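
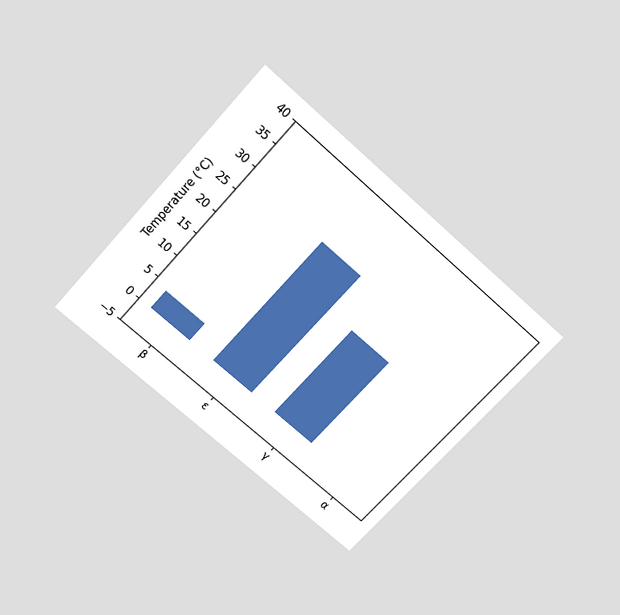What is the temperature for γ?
The chart is tilted about 42° clockwise and viewed slightly from above. Reading along the chart's y-axis, the γ bar reaches 20°C.

20°C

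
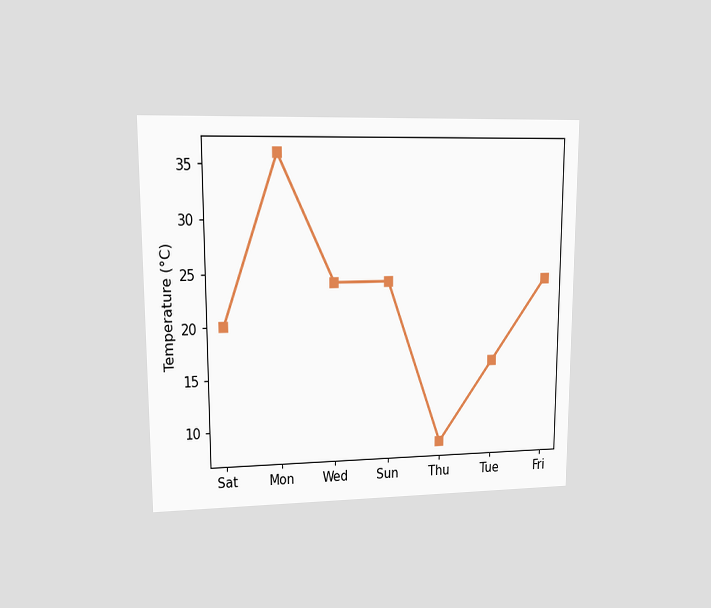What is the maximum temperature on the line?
The chart is viewed at a slight angle. The highest point is at Mon, and reading across to the y-axis gives 36°C.

36°C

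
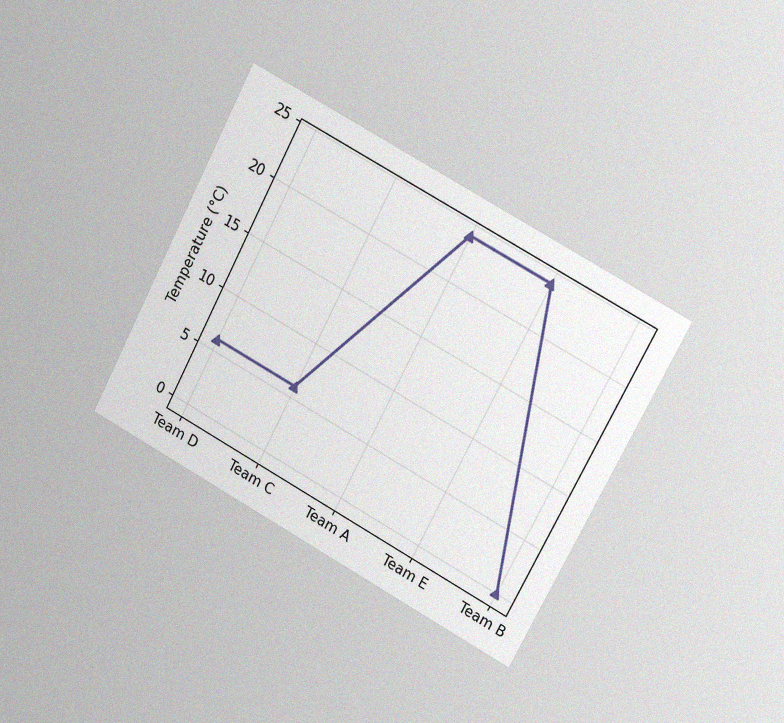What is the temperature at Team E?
24°C

The chart is tilted about 28° clockwise and viewed slightly from the right, with some photo noise. At Team E, the line is at 24°C.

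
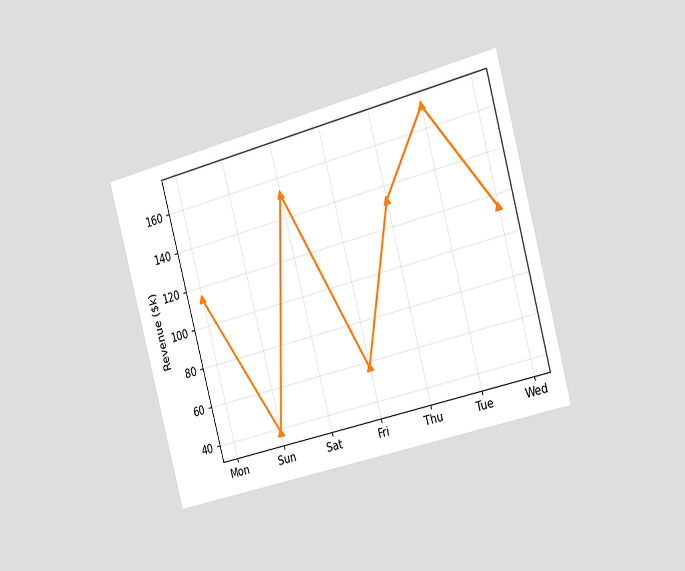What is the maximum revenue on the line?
The chart is tilted about 15° counter-clockwise and viewed slightly from the right. The highest point is at Tue, and reading across to the y-axis gives $171k.

$171k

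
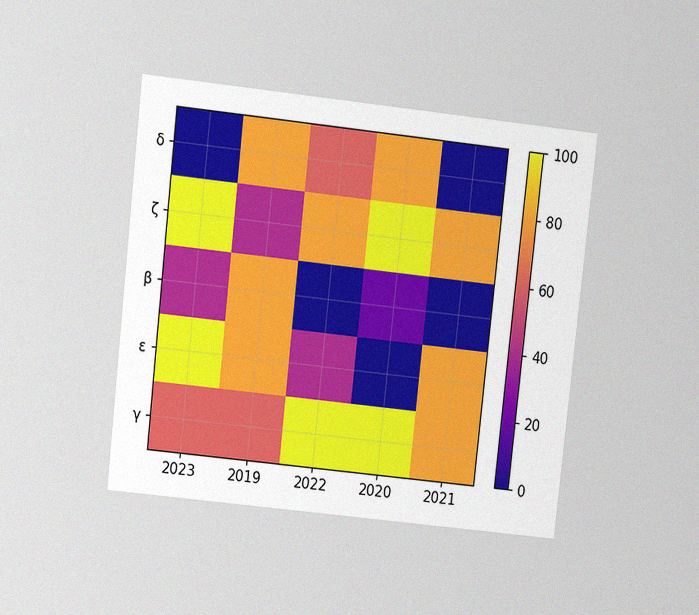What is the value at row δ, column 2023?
0

The chart is tilted about 6° clockwise and viewed at a slight angle, with some photo noise. Matching cell (δ, 2023) against the colorbar gives 0.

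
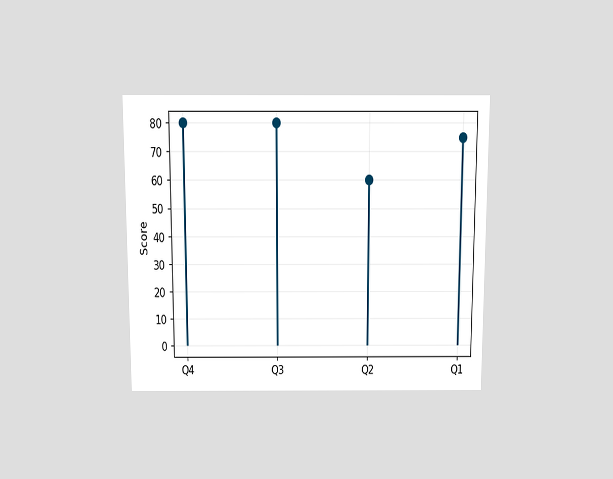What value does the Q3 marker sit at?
80

The chart is viewed slightly from above. The Q3 marker sits at 80.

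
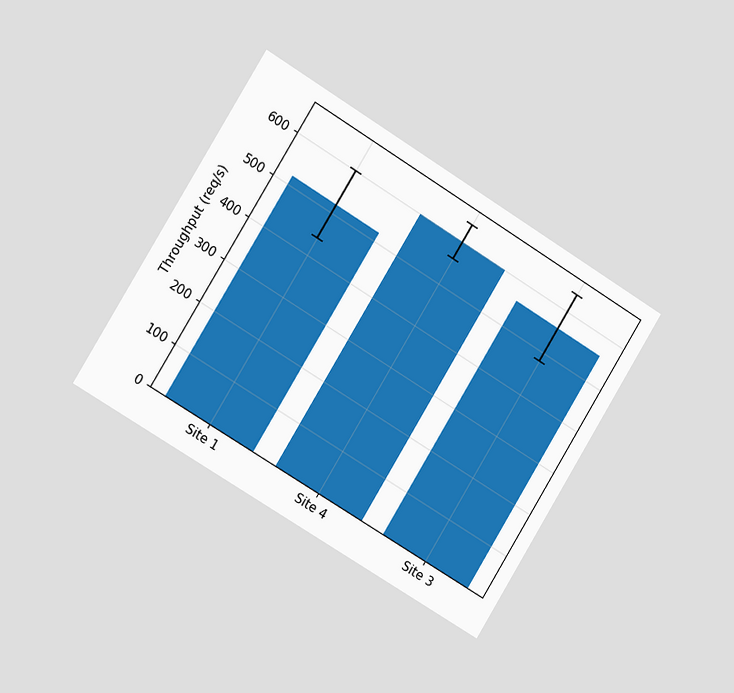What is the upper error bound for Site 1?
600req/s

The chart is tilted about 32° clockwise and viewed slightly from the left. The Site 1 bar's upper whisker reaches 600req/s.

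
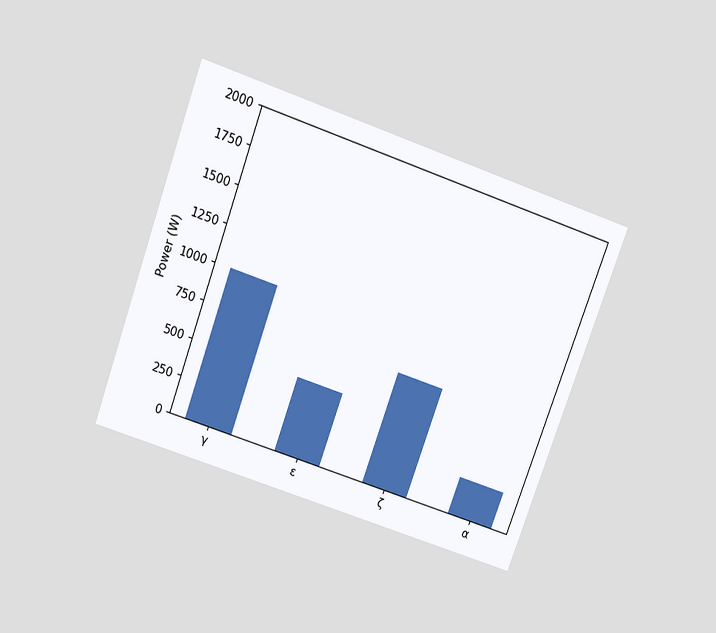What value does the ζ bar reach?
The chart is tilted about 20° clockwise and viewed slightly from above. Reading along the chart's y-axis, the ζ bar reaches 750W.

750W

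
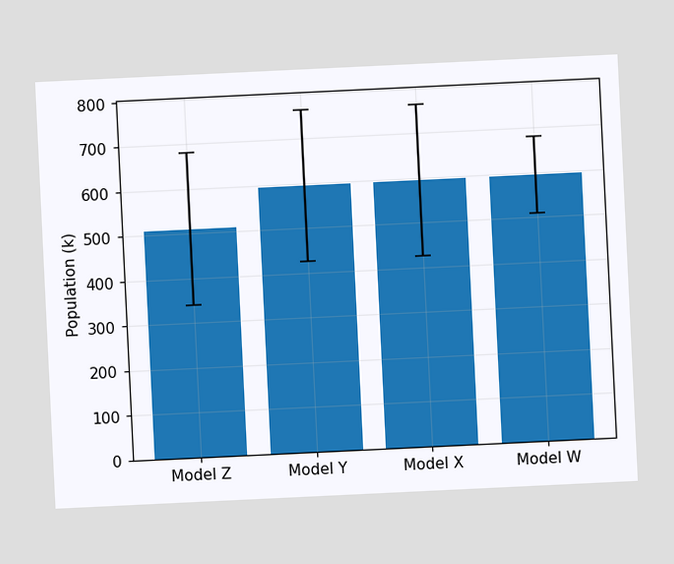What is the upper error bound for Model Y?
765k

The chart is tilted about 3° counter-clockwise. The Model Y bar's upper whisker reaches 765k.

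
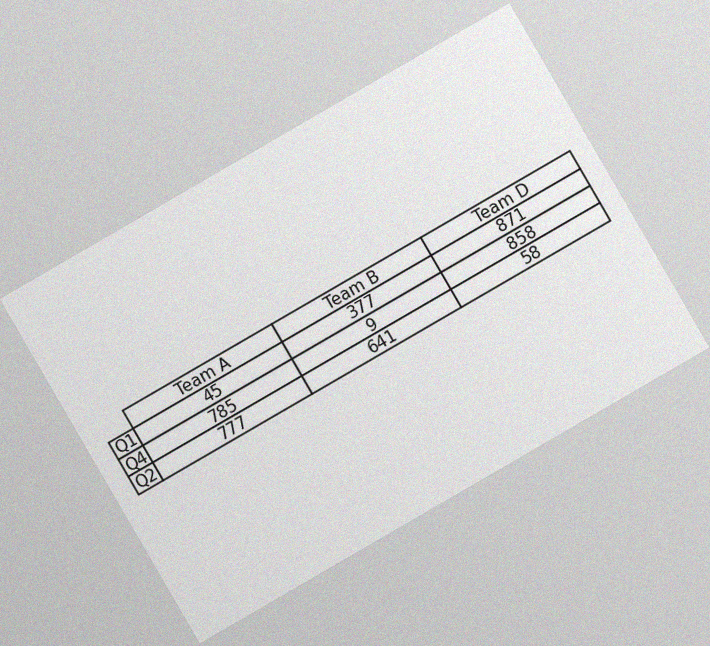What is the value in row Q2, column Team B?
The chart is tilted about 30° counter-clockwise, with some photo noise. The (Q2, Team B) cell reads 641.

641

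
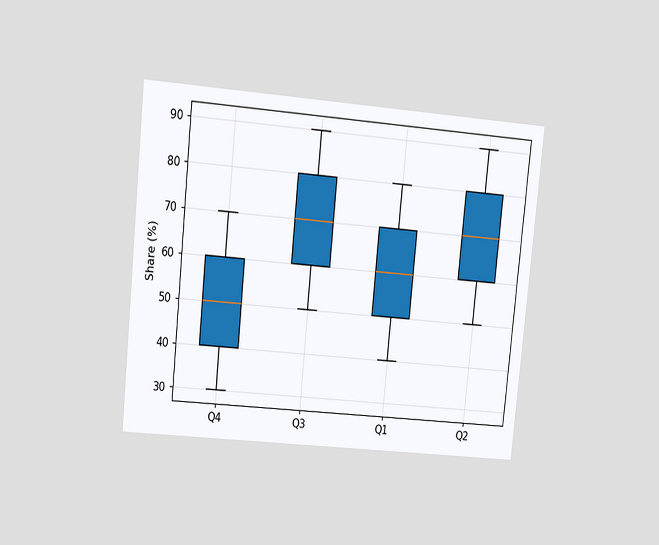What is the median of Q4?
The chart is tilted about 6° clockwise and viewed at a slight angle. The median line in the Q4 box sits at 50%.

50%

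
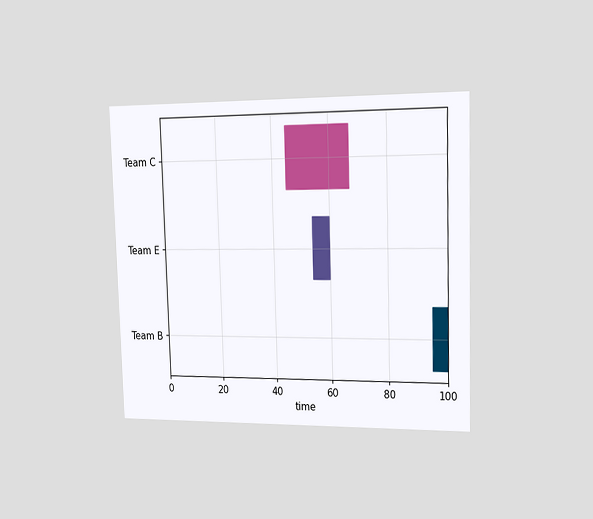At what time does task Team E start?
54

The chart is viewed slightly from the right. The Team E bar begins at t=54.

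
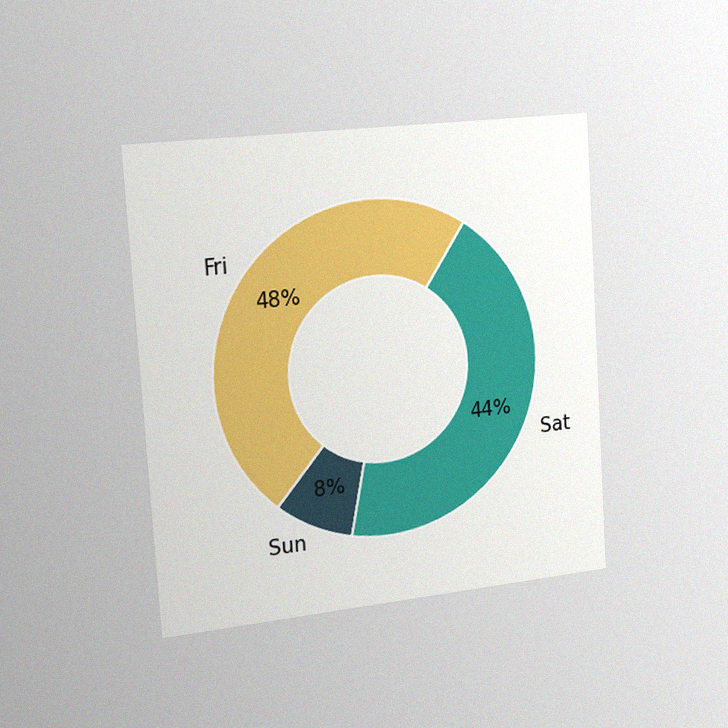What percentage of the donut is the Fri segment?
The chart is tilted about 4° counter-clockwise and viewed slightly from the left, with some photo noise. The Fri segment takes up 48% of the ring.

48%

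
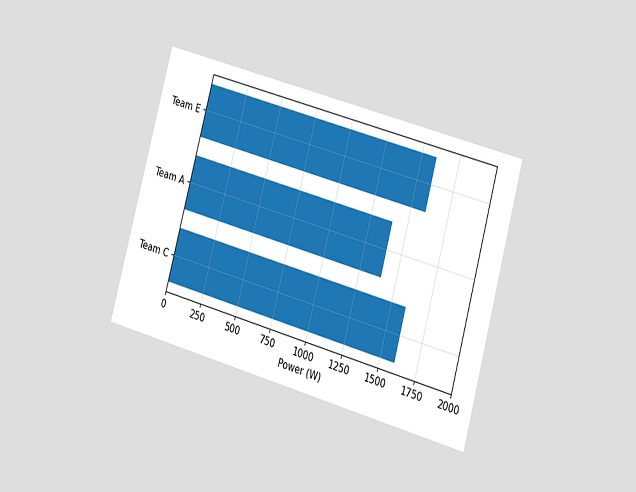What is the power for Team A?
The chart is tilted about 15° clockwise and viewed slightly from the right. Reading along the chart's x-axis, the Team A bar reaches 1400W.

1400W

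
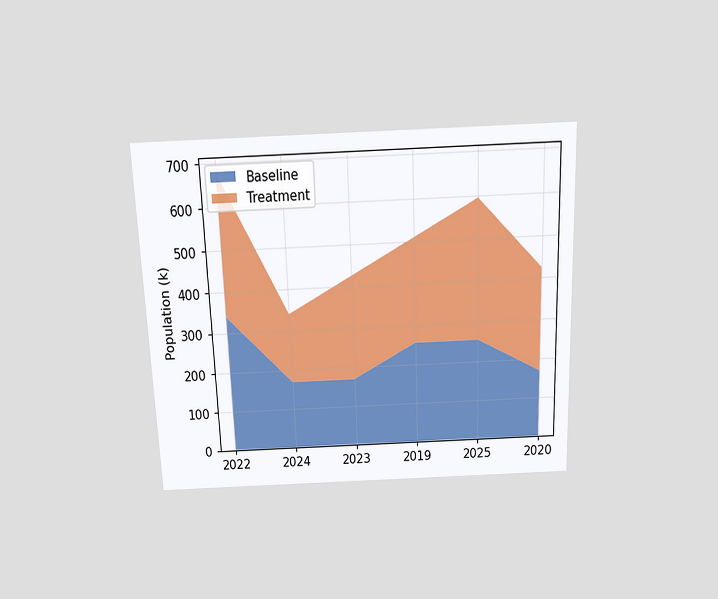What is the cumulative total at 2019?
The chart is tilted about 2° counter-clockwise and viewed slightly from above. The stacked total at 2019 reaches 510k.

510k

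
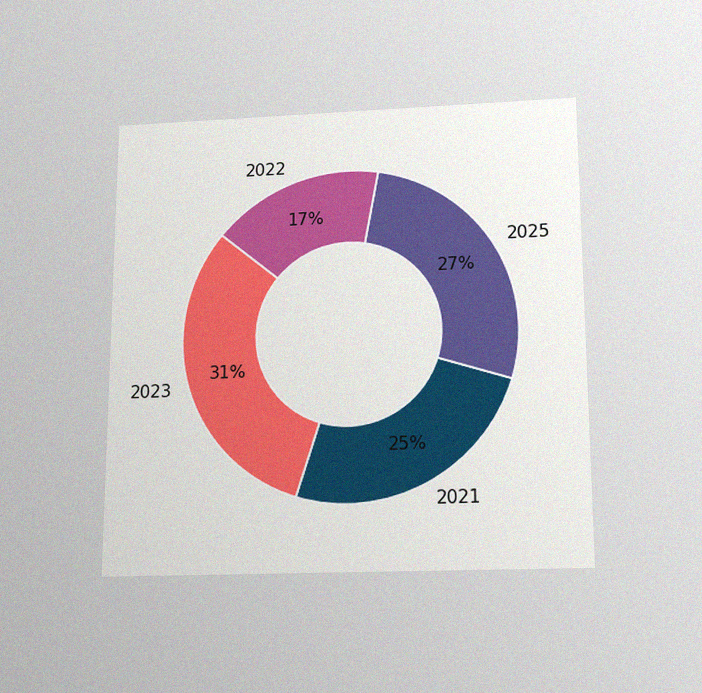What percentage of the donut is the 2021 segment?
The chart is viewed slightly from below, with some photo noise. The 2021 segment takes up 25% of the ring.

25%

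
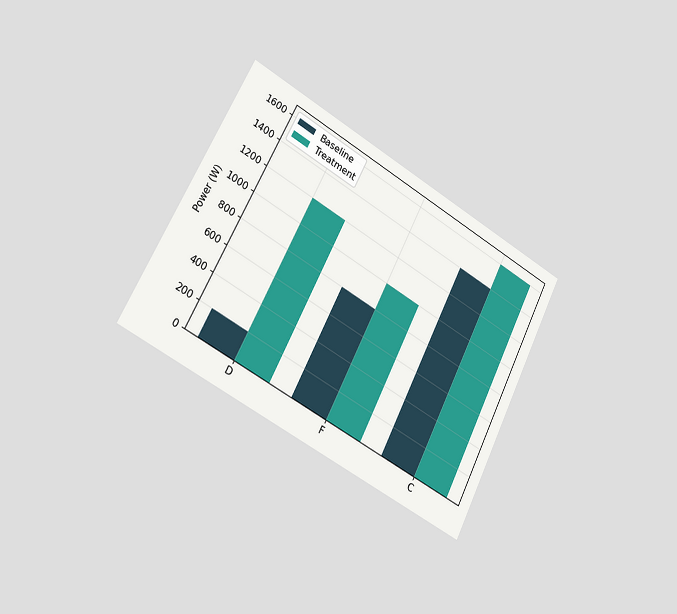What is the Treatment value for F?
1000W

The chart is tilted about 27° clockwise and viewed slightly from the left. The Treatment bar at F reaches 1000W on the y-axis.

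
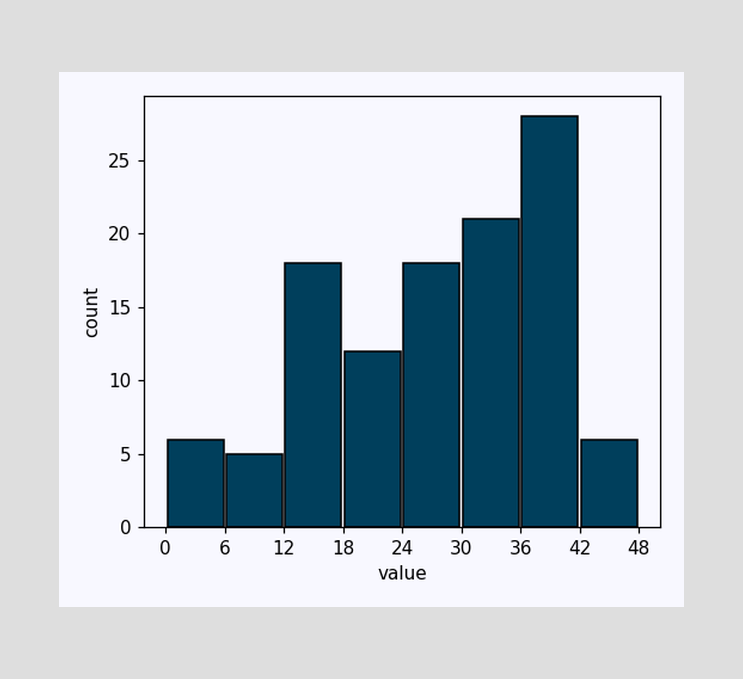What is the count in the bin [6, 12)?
5

The [6, 12) bin has height 5.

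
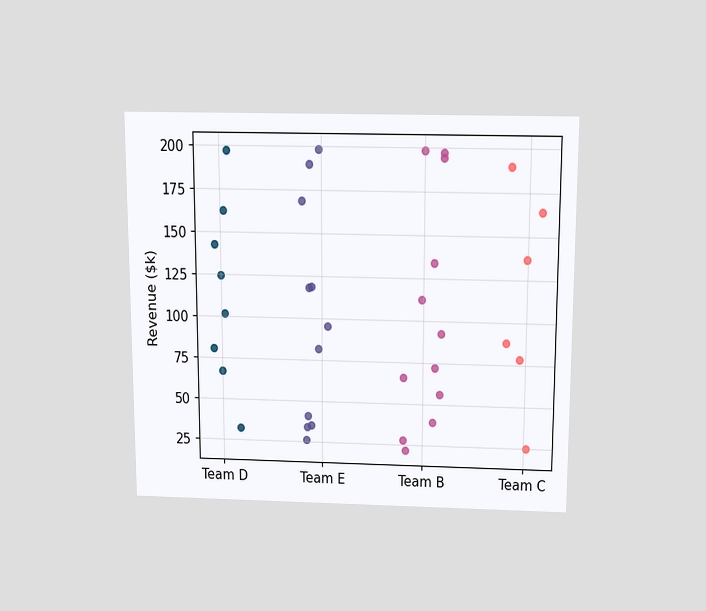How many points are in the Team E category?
The chart is viewed slightly from above. Counting the markers in the Team E column gives 11.

11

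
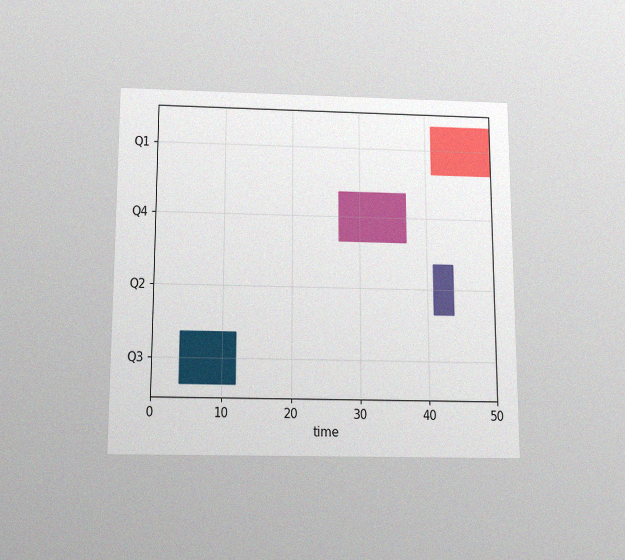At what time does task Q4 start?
The chart is viewed slightly from below, with some photo noise. The Q4 bar begins at t=27.

27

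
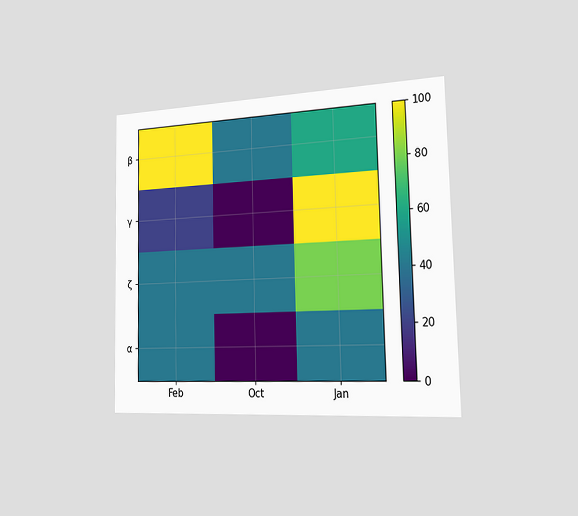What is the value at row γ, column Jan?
100

The chart is viewed slightly from the right. Matching cell (γ, Jan) against the colorbar gives 100.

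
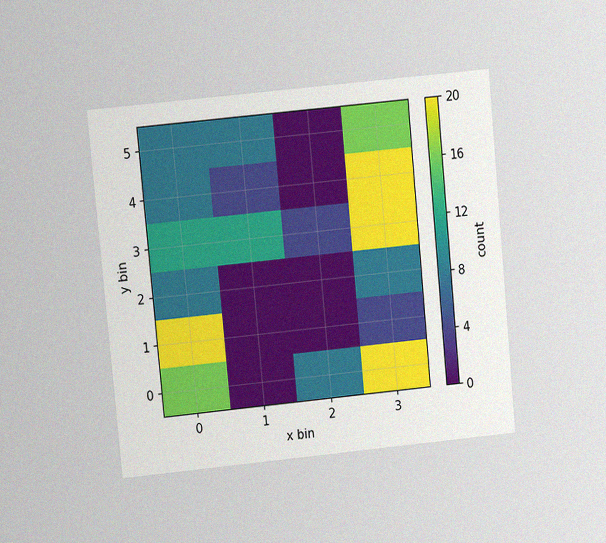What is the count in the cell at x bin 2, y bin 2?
0

The chart is tilted about 5° counter-clockwise and viewed at a slight angle, with some photo noise. Matching the cell (2, 2) against the colorbar gives 0.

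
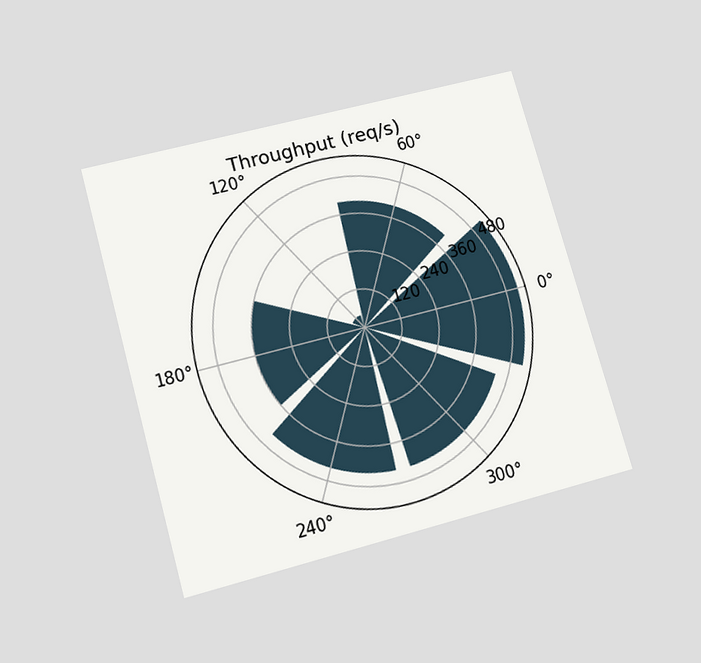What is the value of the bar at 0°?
The chart is tilted about 16° counter-clockwise and viewed slightly from below. The bar at 0° reaches 520req/s on the radial axis.

520req/s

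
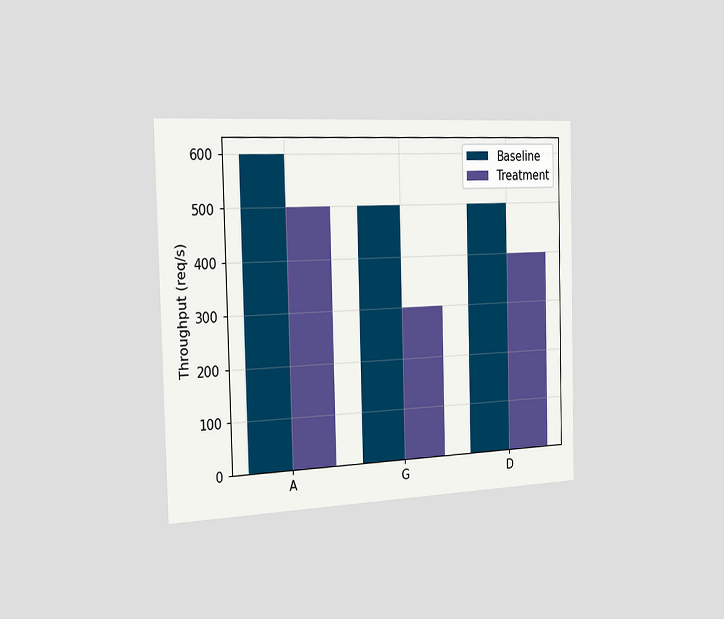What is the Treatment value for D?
The chart is viewed slightly from the left. The Treatment bar at D reaches 400req/s on the y-axis.

400req/s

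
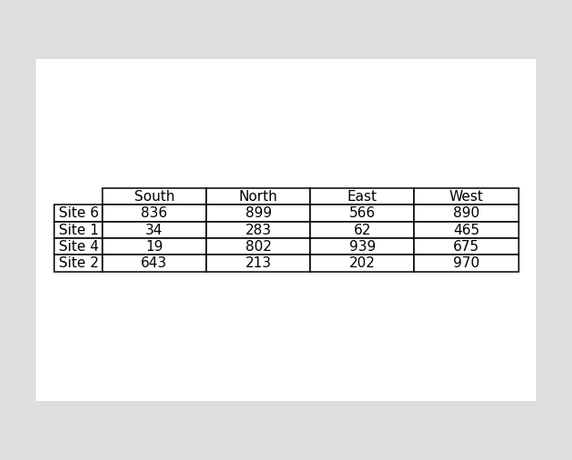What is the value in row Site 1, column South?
The (Site 1, South) cell reads 34.

34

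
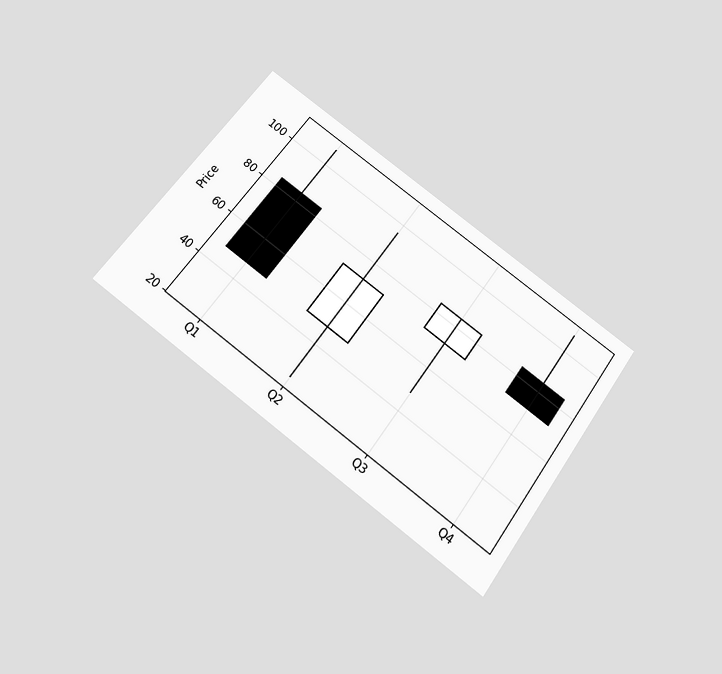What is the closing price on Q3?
84

The chart is tilted about 36° clockwise and viewed slightly from below. The Q3 candle closes at 84.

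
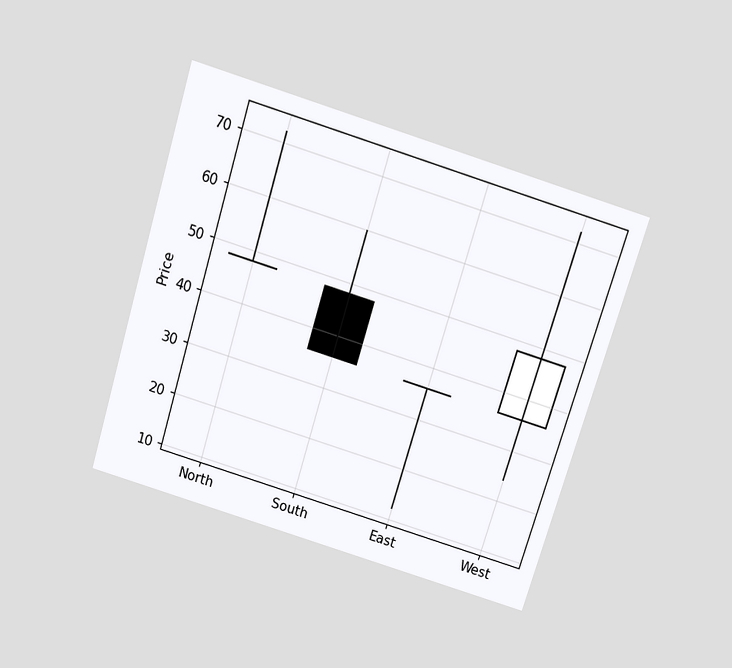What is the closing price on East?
The chart is tilted about 17° clockwise and viewed slightly from above. The East candle closes at 36.

36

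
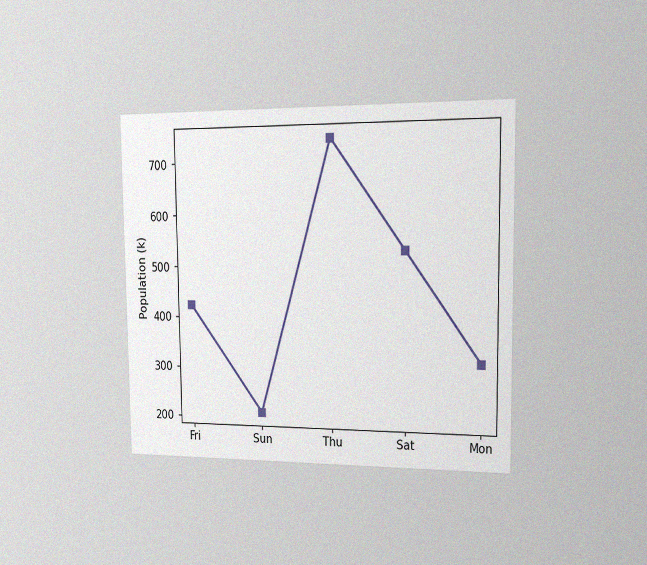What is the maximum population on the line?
The chart is viewed slightly from the right, with some photo noise. The highest point is at Thu, and reading across to the y-axis gives 742k.

742k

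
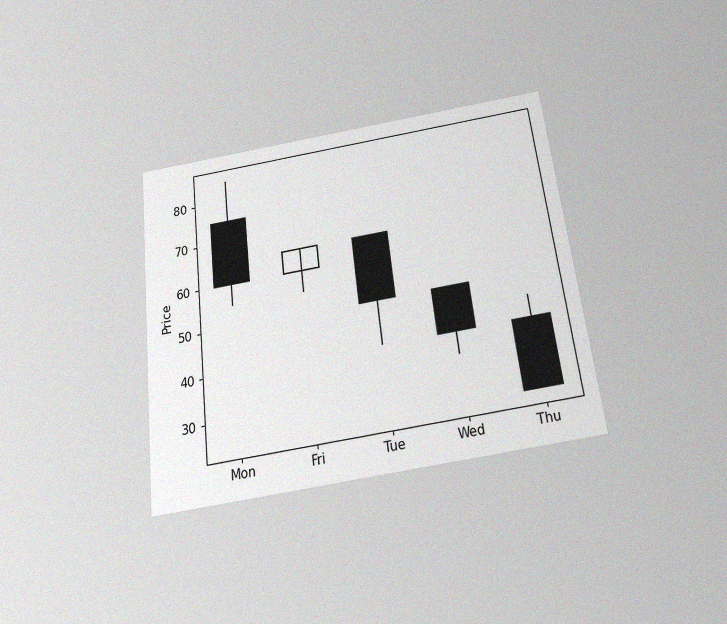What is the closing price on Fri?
65

The chart is tilted about 7° counter-clockwise and viewed slightly from below, with some photo noise. The Fri candle closes at 65.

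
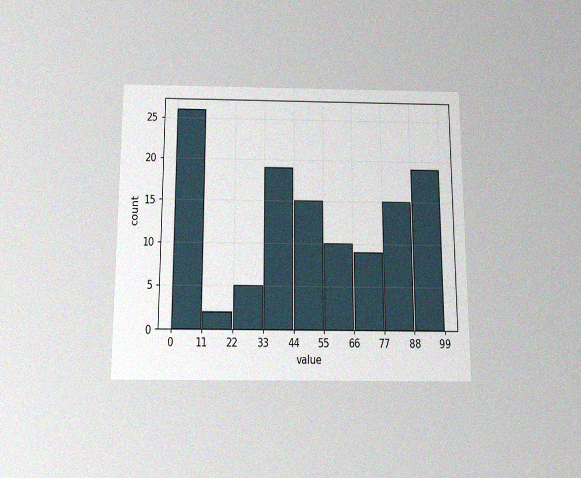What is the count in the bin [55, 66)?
10

The chart is viewed slightly from below, with some photo noise. The [55, 66) bin has height 10.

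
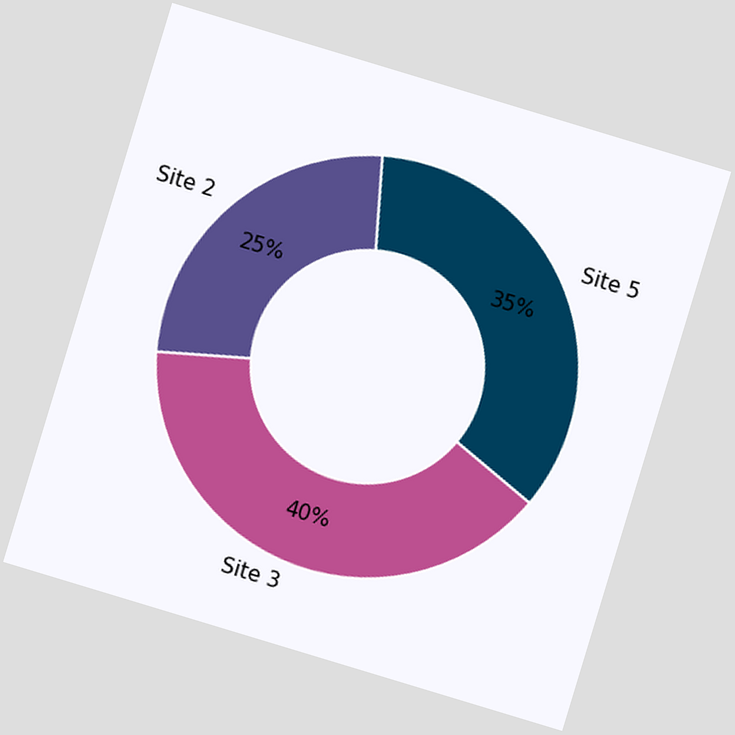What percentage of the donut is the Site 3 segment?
The chart is tilted about 17° clockwise. The Site 3 segment takes up 40% of the ring.

40%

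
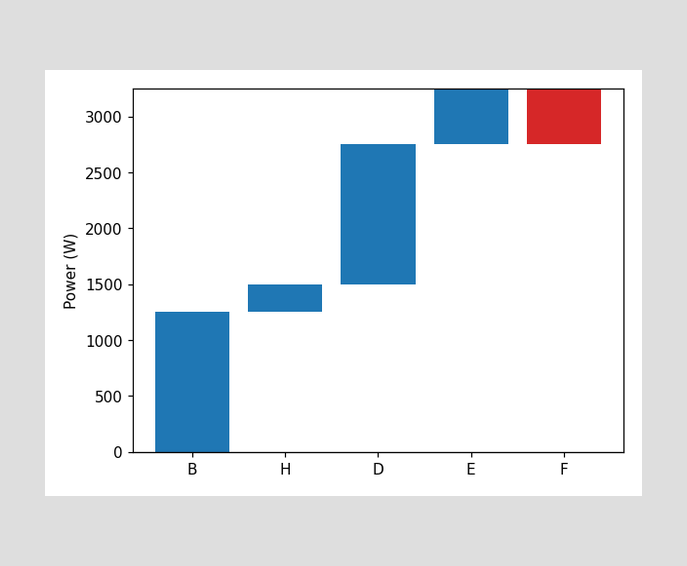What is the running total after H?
1500W

After H the running total reaches 1500W.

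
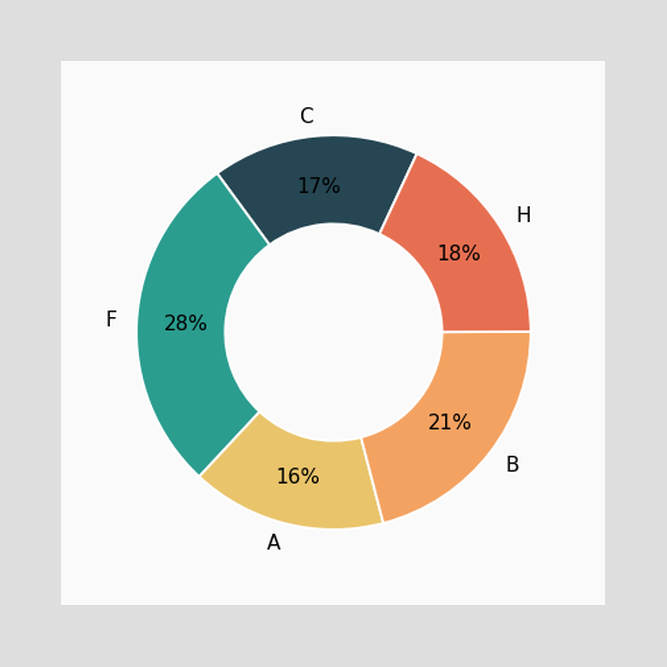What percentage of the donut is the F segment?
28%

The F segment takes up 28% of the ring.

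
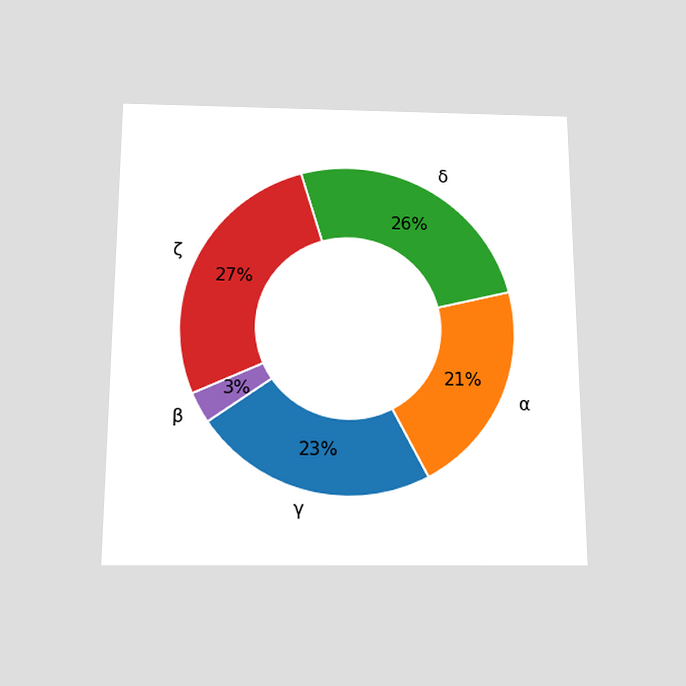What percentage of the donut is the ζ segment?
27%

The chart is viewed slightly from below. The ζ segment takes up 27% of the ring.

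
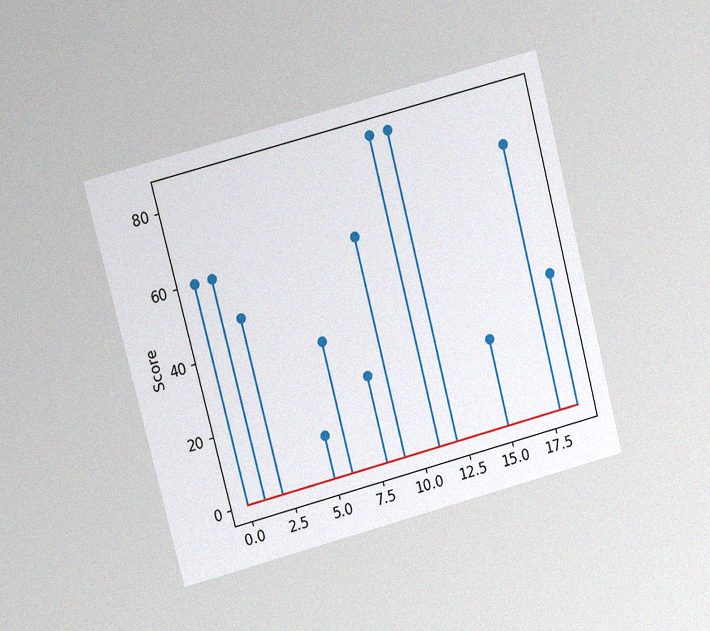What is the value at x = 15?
24

The chart is tilted about 15° counter-clockwise and viewed at a slight angle, with some photo noise. The stem at x=15 reaches 24.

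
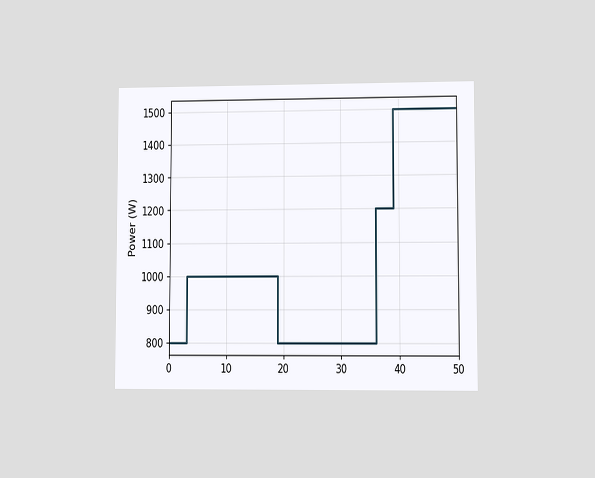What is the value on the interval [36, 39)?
1200W

The chart is viewed at a slight angle. On [36, 39) the step sits at 1200W.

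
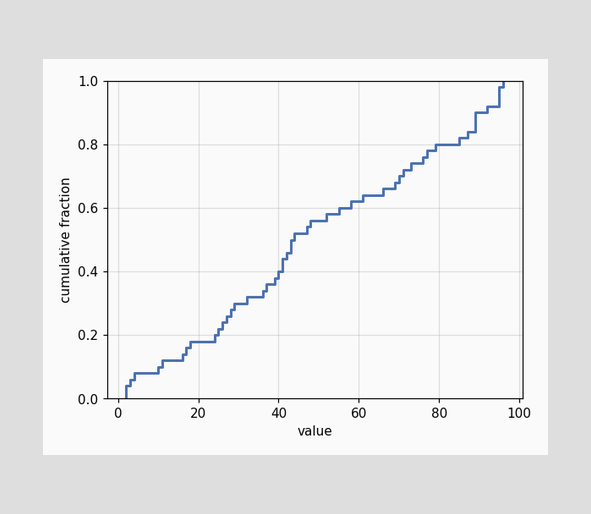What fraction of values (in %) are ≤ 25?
22%

At x=25 the ECDF step is at 22%.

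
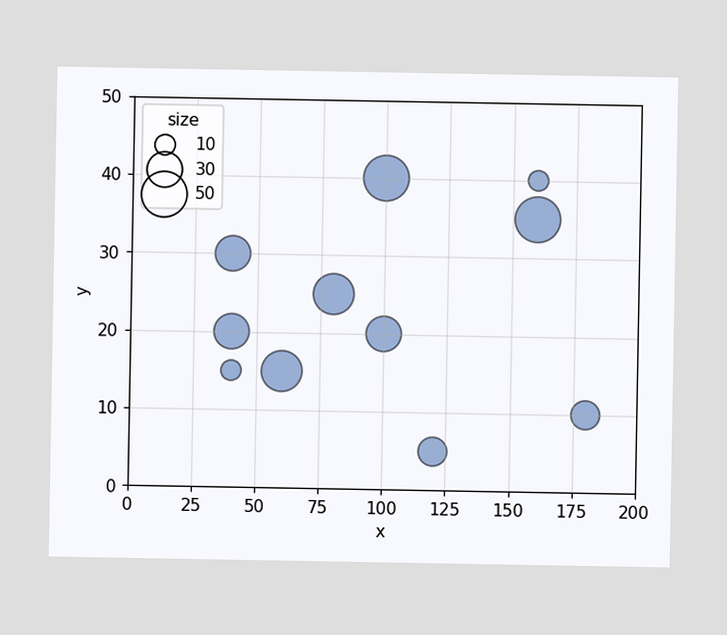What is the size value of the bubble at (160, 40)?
Matching the bubble at (160, 40) against the size legend gives 10.

10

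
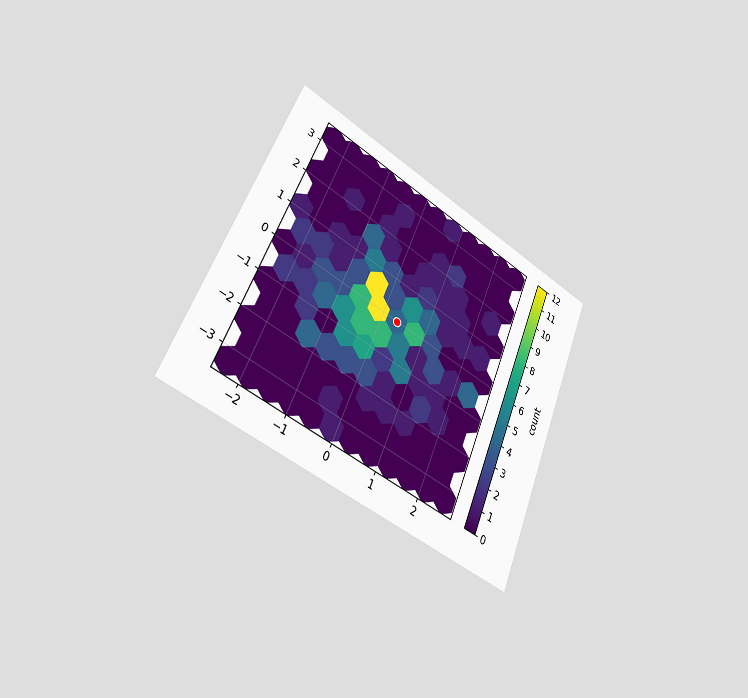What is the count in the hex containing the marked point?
4

The chart is tilted about 23° clockwise and viewed slightly from the left. The marked hex reads 4 on the colorbar.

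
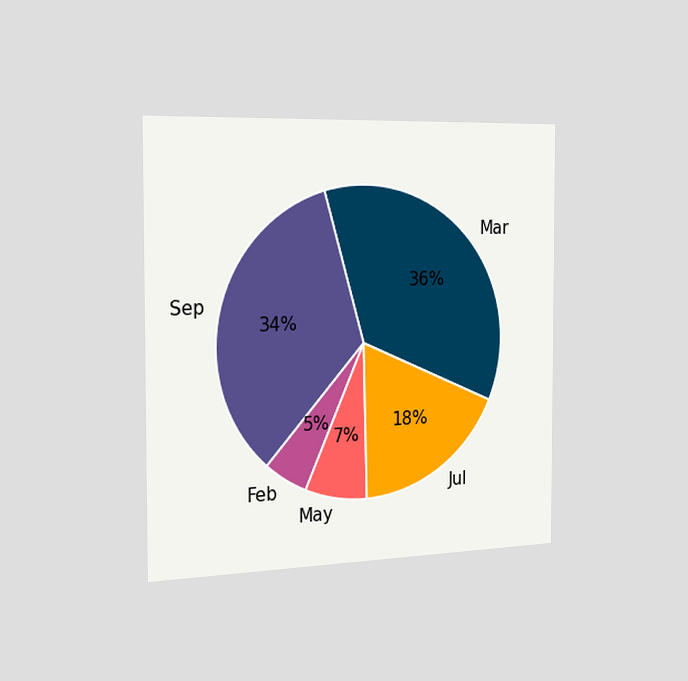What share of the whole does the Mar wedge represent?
36%

The chart is viewed slightly from the left. The Mar slice takes up 36% of the pie.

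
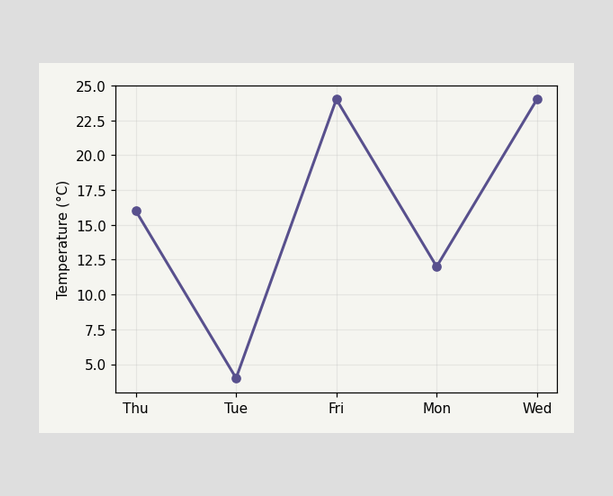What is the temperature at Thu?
16°C

At Thu, the line is at 16°C.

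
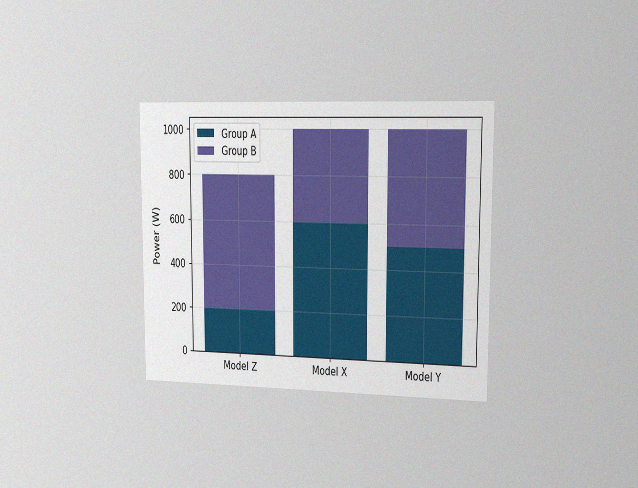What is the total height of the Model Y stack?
The chart is viewed slightly from the right, with some photo noise. The Model Y stack's top reaches 1000W on the y-axis.

1000W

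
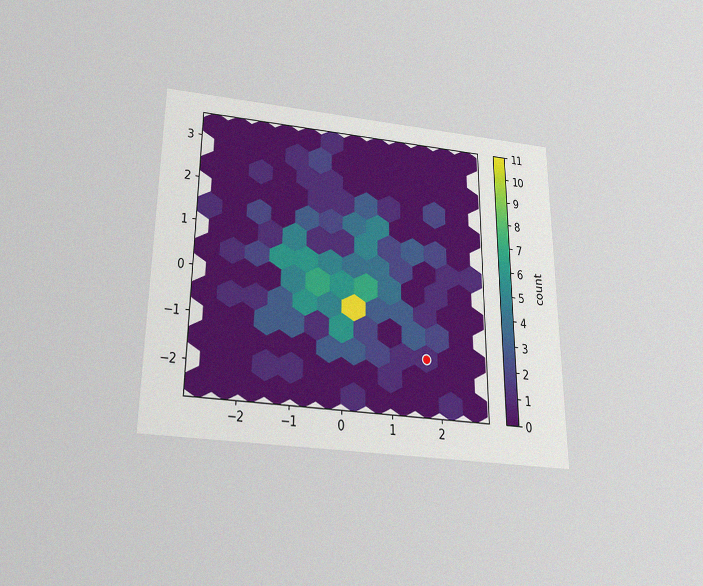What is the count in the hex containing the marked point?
1

The chart is viewed slightly from below, with some photo noise. The marked hex reads 1 on the colorbar.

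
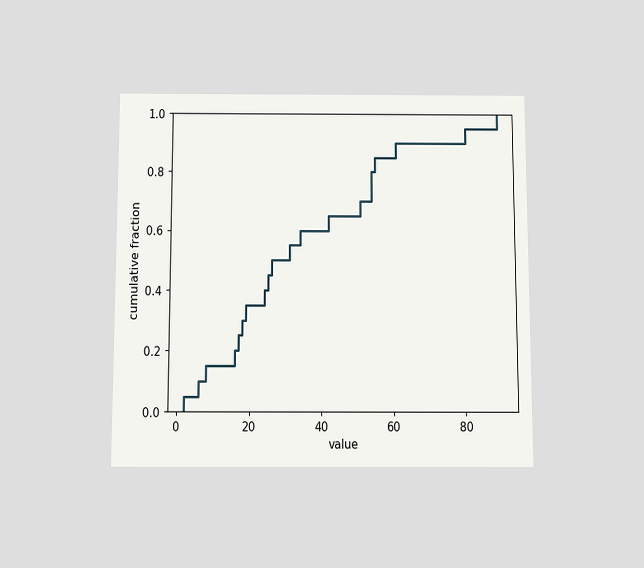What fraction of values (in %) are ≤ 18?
The chart is viewed slightly from below. At x=18 the ECDF step is at 30%.

30%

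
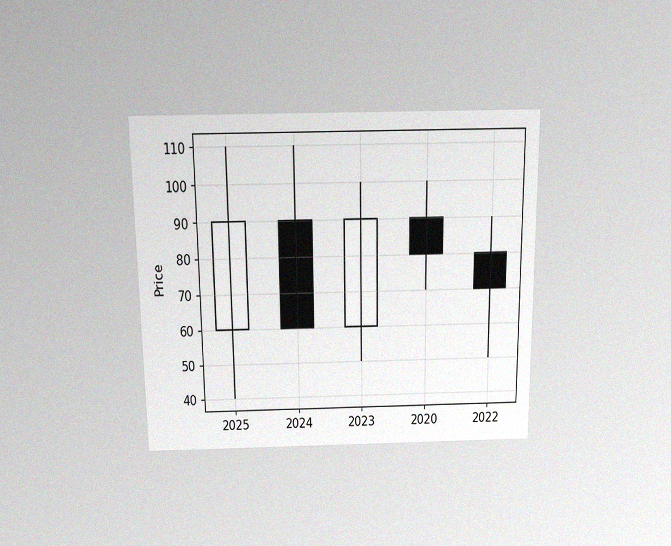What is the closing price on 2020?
80

The chart is viewed slightly from above, with some photo noise. The 2020 candle closes at 80.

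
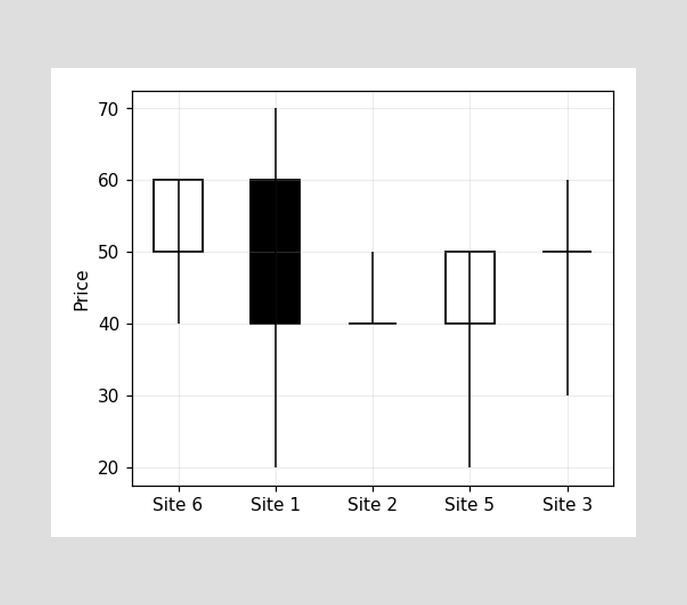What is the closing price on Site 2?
The Site 2 candle closes at 40.

40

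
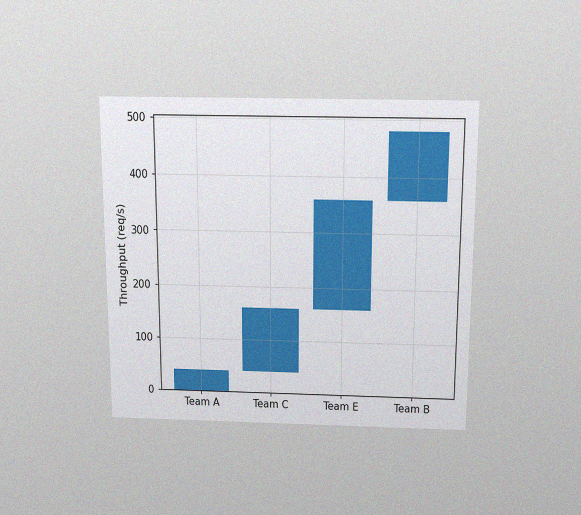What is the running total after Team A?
The chart is viewed slightly from above, with some photo noise. After Team A the running total reaches 40req/s.

40req/s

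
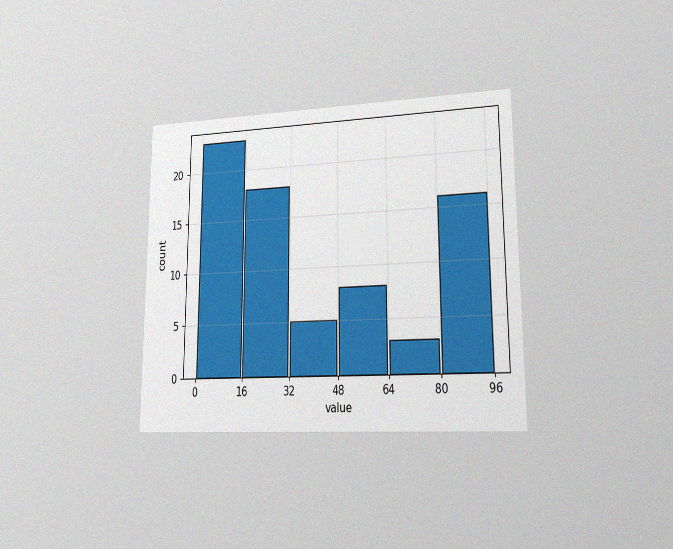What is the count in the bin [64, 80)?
3

The chart is viewed at a slight angle, with some photo noise. The [64, 80) bin has height 3.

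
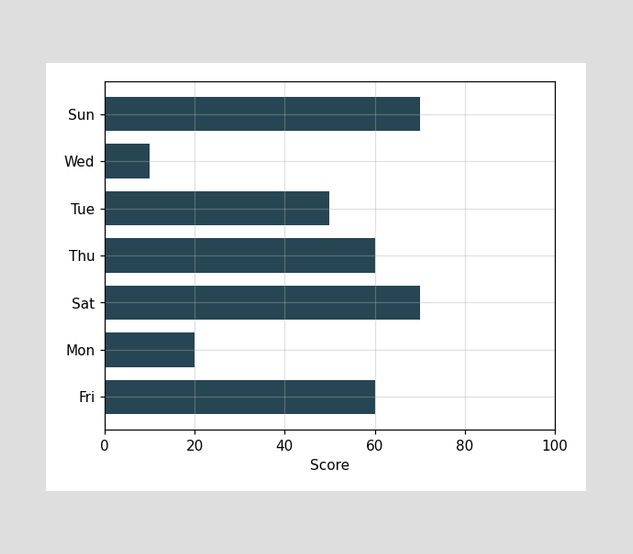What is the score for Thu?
Reading along the chart's x-axis, the Thu bar reaches 60.

60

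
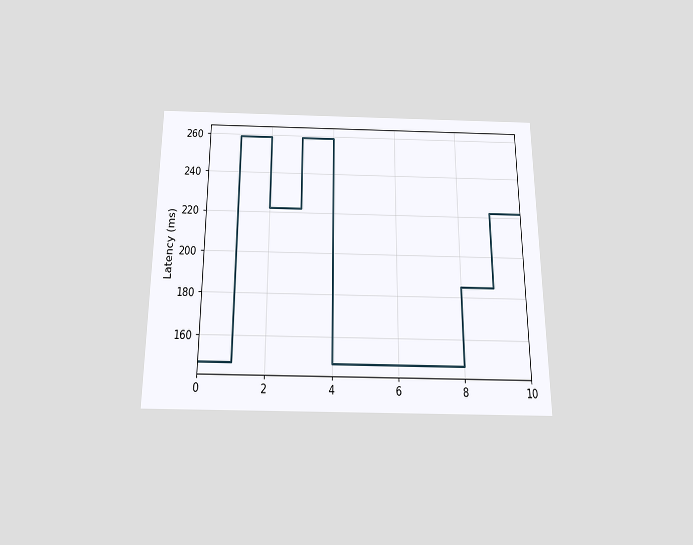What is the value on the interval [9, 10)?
222ms

The chart is viewed slightly from below. On [9, 10) the step sits at 222ms.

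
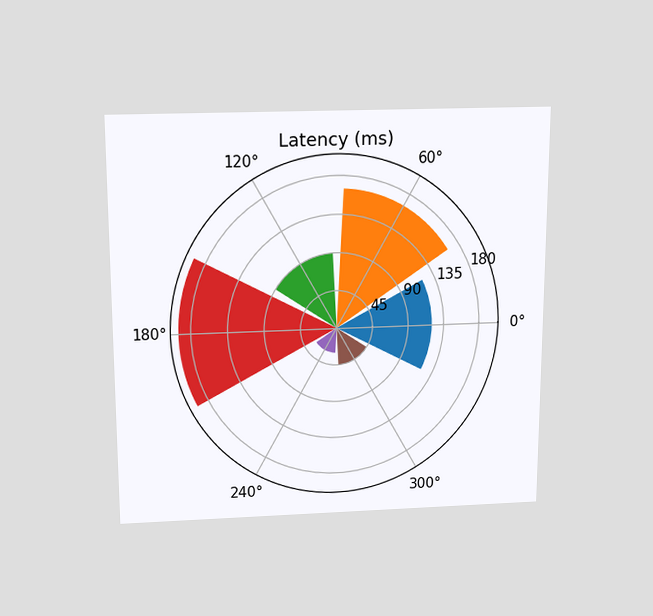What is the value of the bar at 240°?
The chart is viewed slightly from above. The bar at 240° reaches 30ms on the radial axis.

30ms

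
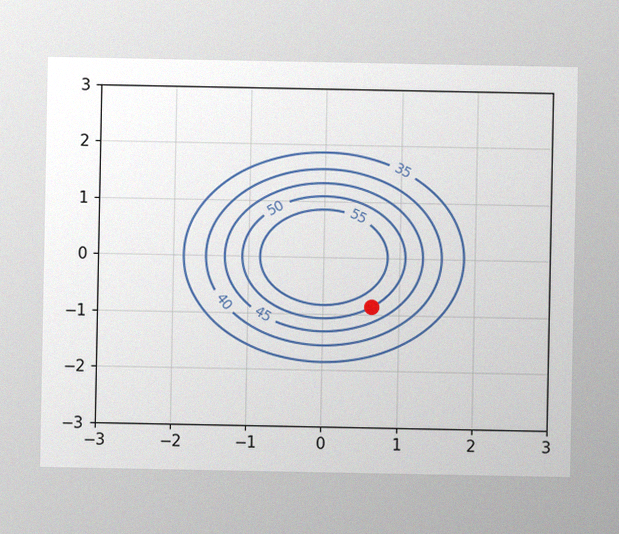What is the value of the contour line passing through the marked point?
50

The image has some photo noise and uneven lighting. The marked point sits on the contour labelled 50.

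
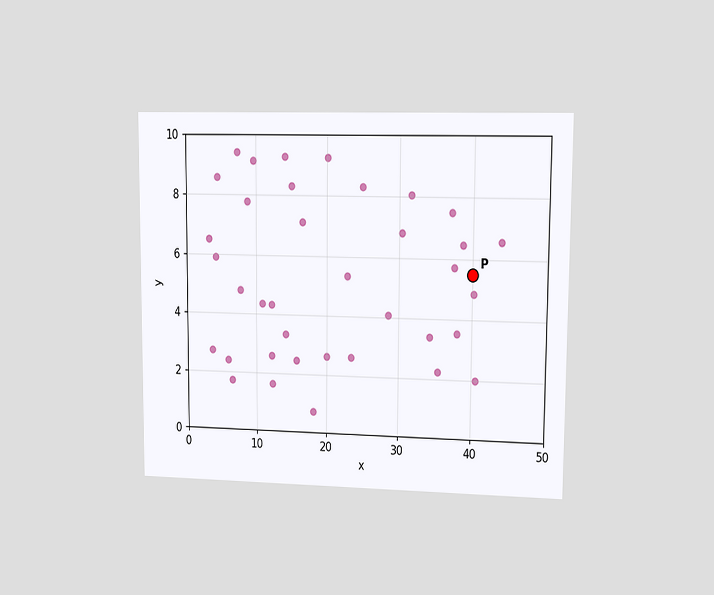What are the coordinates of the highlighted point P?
The chart is viewed at a slight angle. Following the gridlines from P to each axis, P sits at (40, 5.5).

(40, 5.5)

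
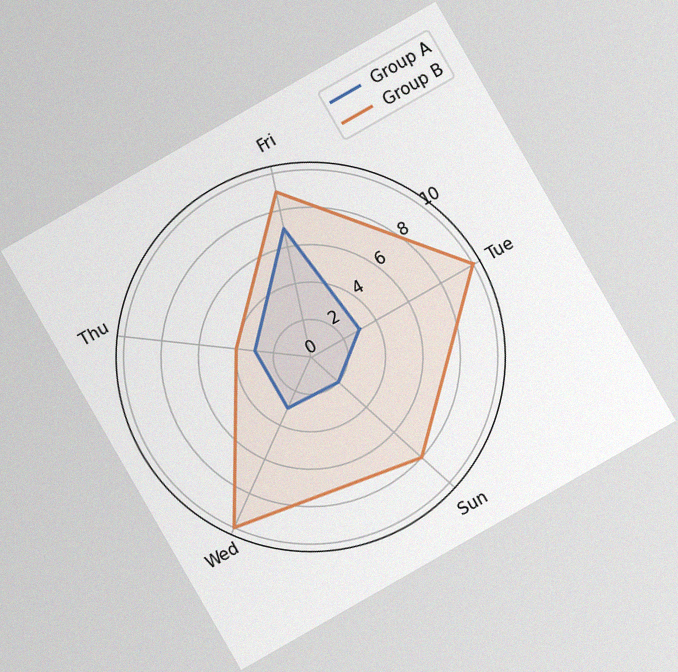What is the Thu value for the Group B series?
4

The chart is tilted about 30° counter-clockwise, with some photo noise. On the Thu axis, Group B reaches 4.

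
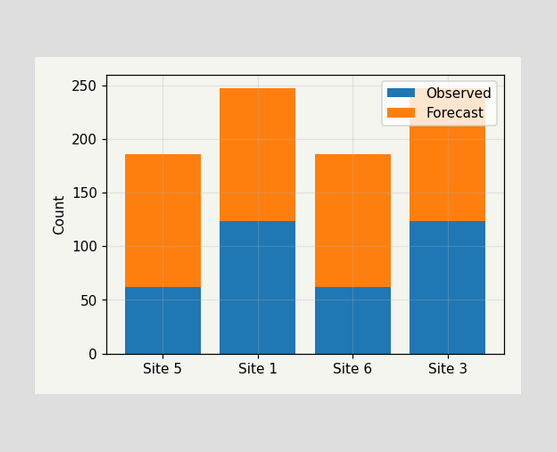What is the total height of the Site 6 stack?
186

The Site 6 stack's top reaches 186 on the y-axis.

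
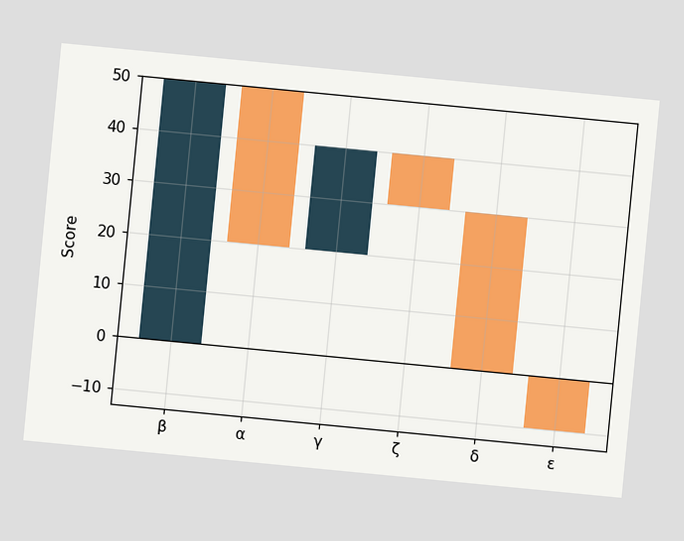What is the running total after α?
20

The chart is tilted about 5° clockwise. After α the running total reaches 20.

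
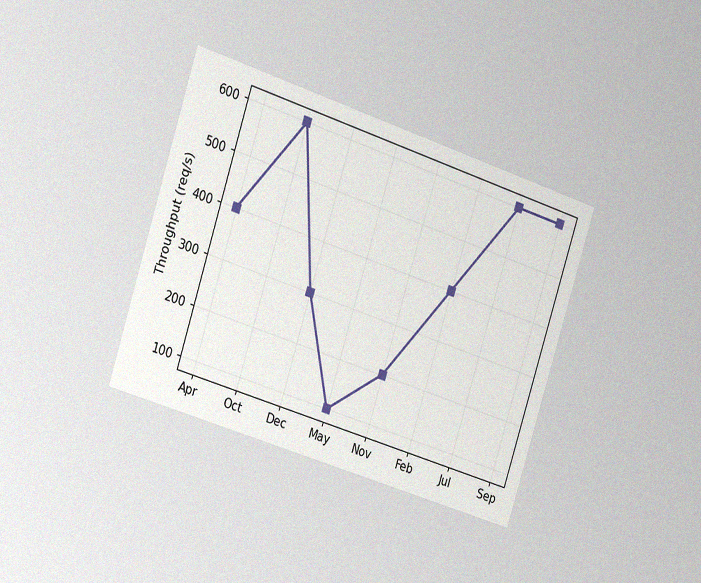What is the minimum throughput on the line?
The chart is tilted about 18° clockwise and viewed slightly from the left, with some photo noise. The lowest point is at May, and reading across to the y-axis gives 100req/s.

100req/s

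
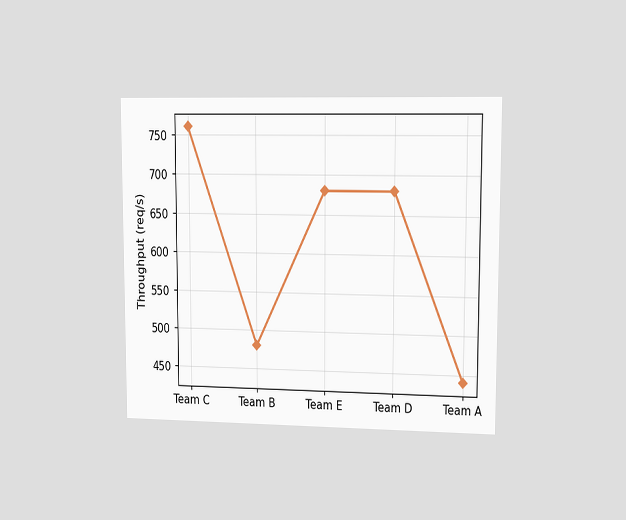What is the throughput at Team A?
440req/s

The chart is viewed at a slight angle. At Team A, the line is at 440req/s.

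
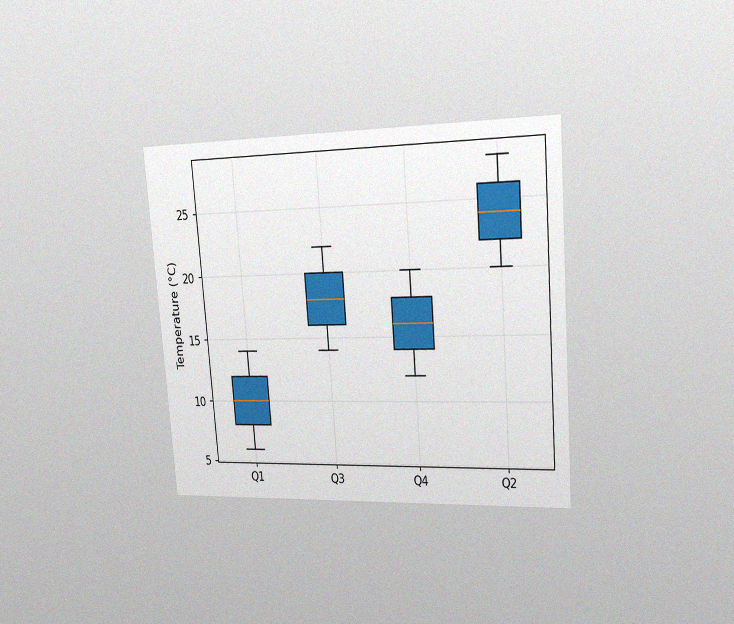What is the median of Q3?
The chart is tilted about 4° counter-clockwise and viewed slightly from the right, with some photo noise. The median line in the Q3 box sits at 18°C.

18°C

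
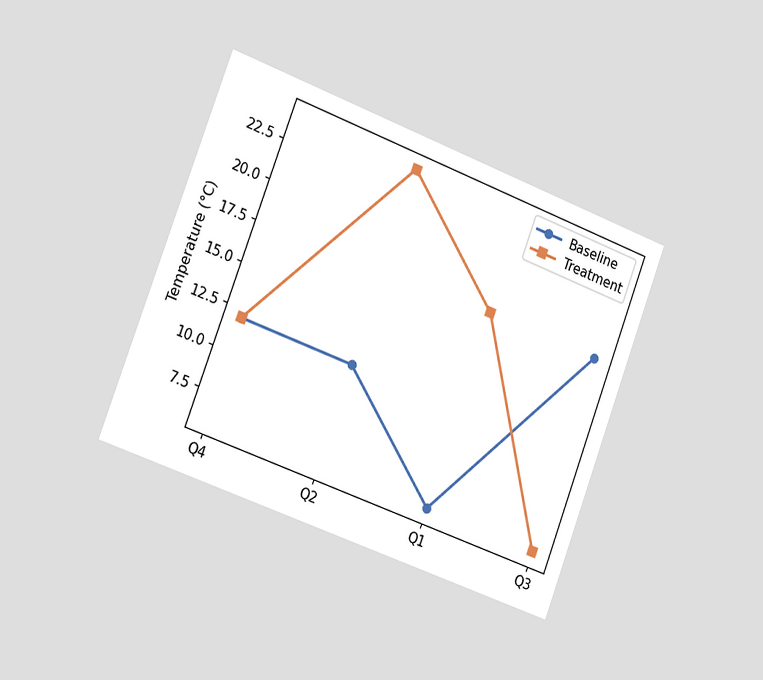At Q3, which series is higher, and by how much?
Baseline, by 12°C

The chart is tilted about 21° clockwise and viewed slightly from the left. At Q3, Baseline sits above the other line by 12°C.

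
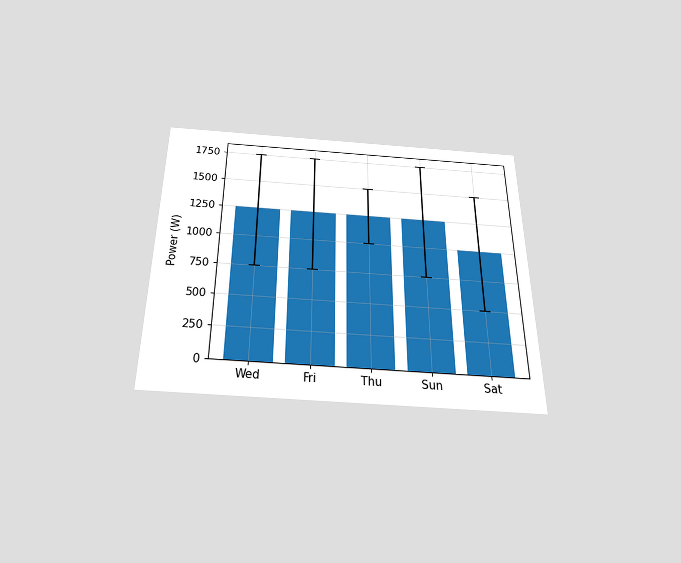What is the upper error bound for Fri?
The chart is viewed slightly from below. The Fri bar's upper whisker reaches 1750W.

1750W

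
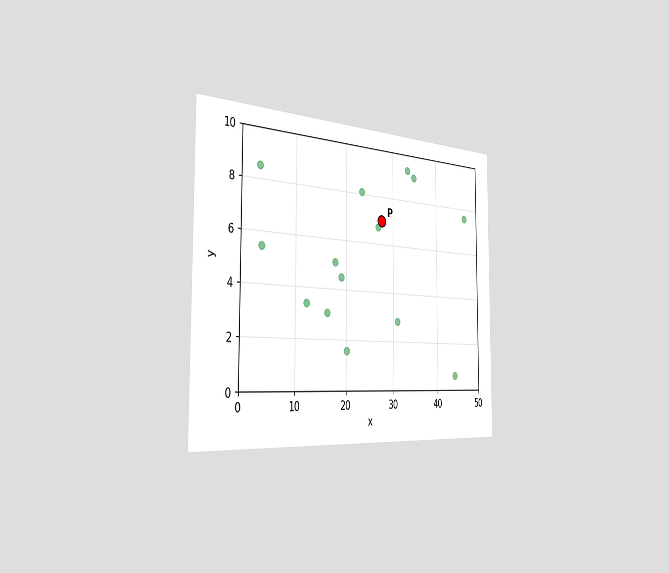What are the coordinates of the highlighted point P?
(27.5, 7)

The chart is viewed slightly from the left. Following the gridlines from P to each axis, P sits at (27.5, 7).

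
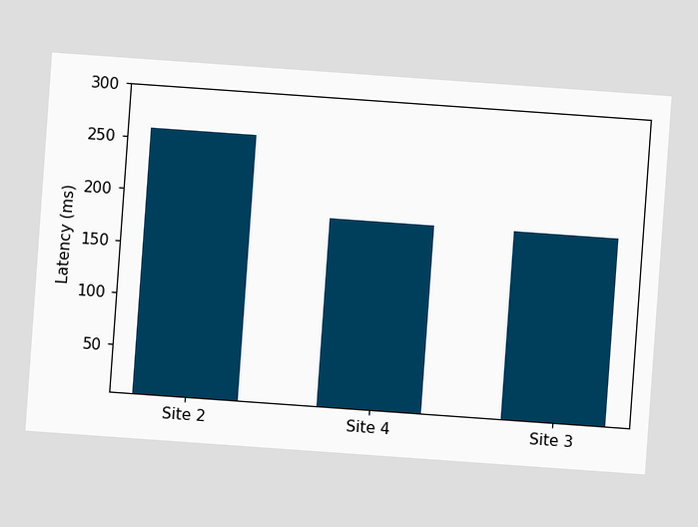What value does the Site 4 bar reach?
185ms

The chart is tilted about 4° clockwise. Reading along the chart's y-axis, the Site 4 bar reaches 185ms.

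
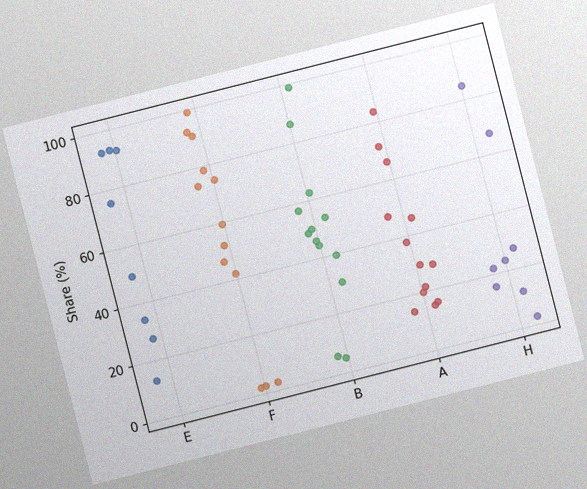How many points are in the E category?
8

The chart is tilted about 14° counter-clockwise, with some photo noise. Counting the markers in the E column gives 8.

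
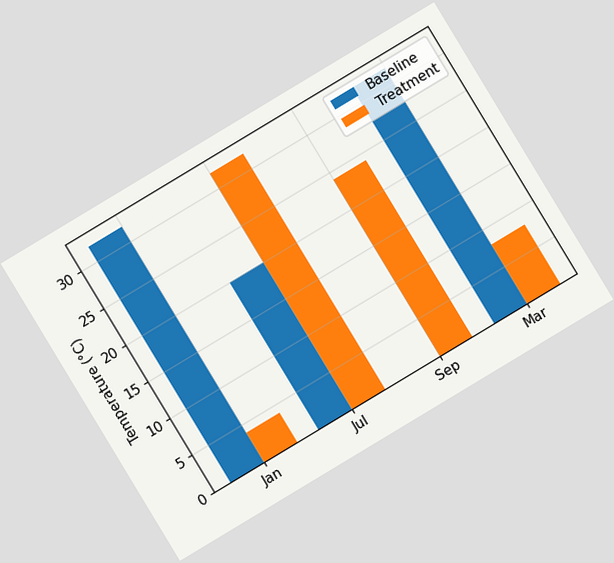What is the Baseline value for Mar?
32°C

The chart is tilted about 31° counter-clockwise. The Baseline bar at Mar reaches 32°C on the y-axis.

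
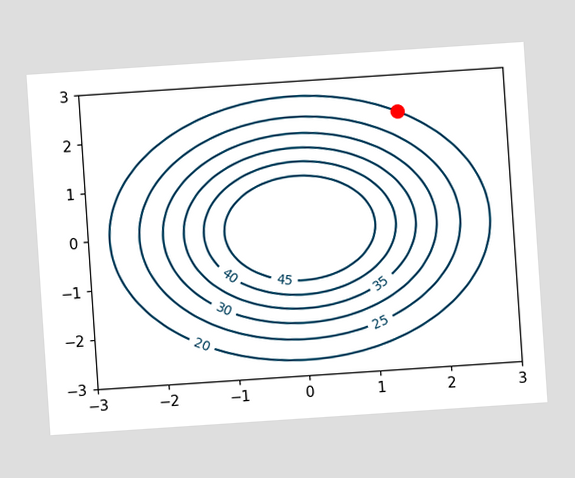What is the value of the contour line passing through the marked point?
20

The chart is tilted about 4° counter-clockwise. The marked point sits on the contour labelled 20.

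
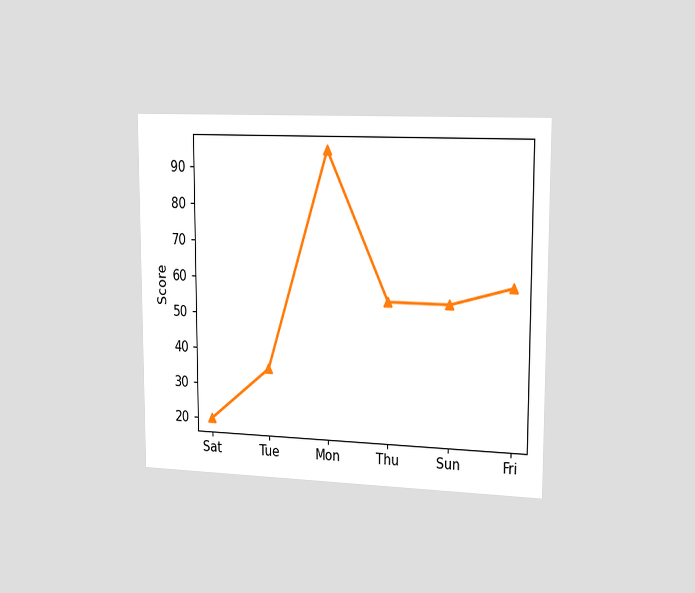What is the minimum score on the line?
The chart is viewed slightly from the right. The lowest point is at Sat, and reading across to the y-axis gives 20.

20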